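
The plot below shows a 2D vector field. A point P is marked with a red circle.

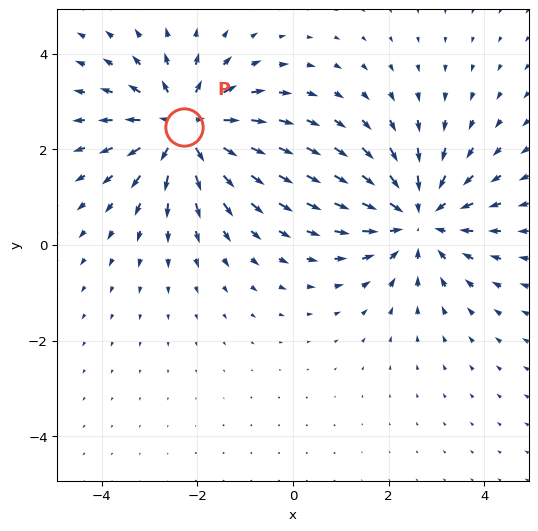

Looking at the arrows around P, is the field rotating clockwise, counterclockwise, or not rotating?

not rotating

Near P at (-2.3, 2.5) the arrows show no circulation. The curl there is ≈0.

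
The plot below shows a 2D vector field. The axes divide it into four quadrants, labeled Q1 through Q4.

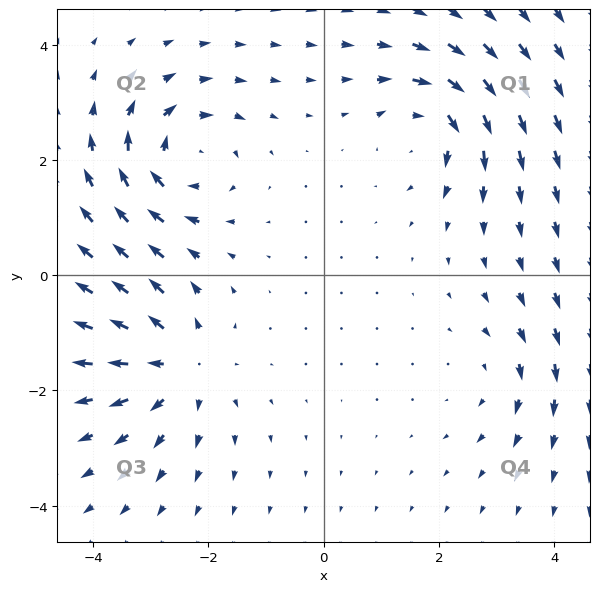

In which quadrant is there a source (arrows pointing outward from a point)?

Q3

The source sits at approximately (-2.5, -1.6), which lies in quadrant Q3. The divergence there is about +5, positive as expected for a source.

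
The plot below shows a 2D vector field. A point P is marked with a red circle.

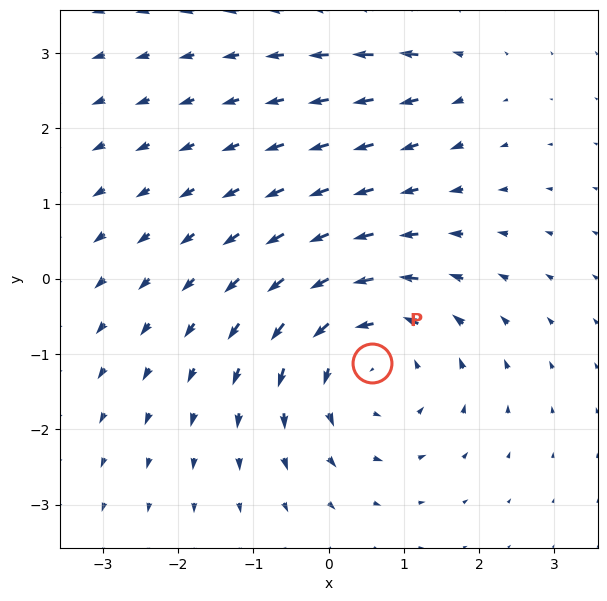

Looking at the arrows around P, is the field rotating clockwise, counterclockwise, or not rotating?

Near P at (0.6, -1.1) the arrows circulate counterclockwise. The curl (z-component) there is about +4; positive curl means counterclockwise rotation.

counterclockwise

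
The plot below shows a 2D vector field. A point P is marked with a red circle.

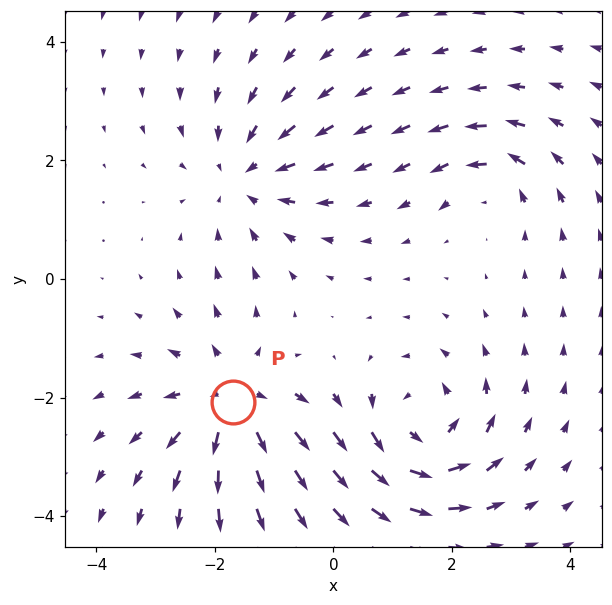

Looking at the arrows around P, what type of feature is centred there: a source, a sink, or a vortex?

source

At P (-1.7, -2.1) the arrows spread outward. Divergence about +5, curl ≈0 — positive divergence with near-zero curl is a source.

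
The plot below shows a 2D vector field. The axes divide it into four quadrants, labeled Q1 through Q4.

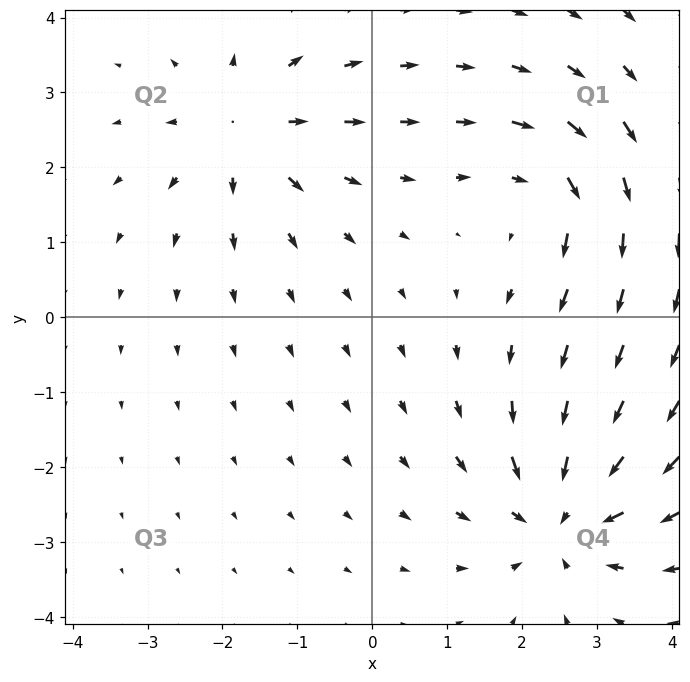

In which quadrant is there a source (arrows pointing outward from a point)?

Q2

The source sits at approximately (-1.7, 2.5), which lies in quadrant Q2. The divergence there is about +4, positive as expected for a source.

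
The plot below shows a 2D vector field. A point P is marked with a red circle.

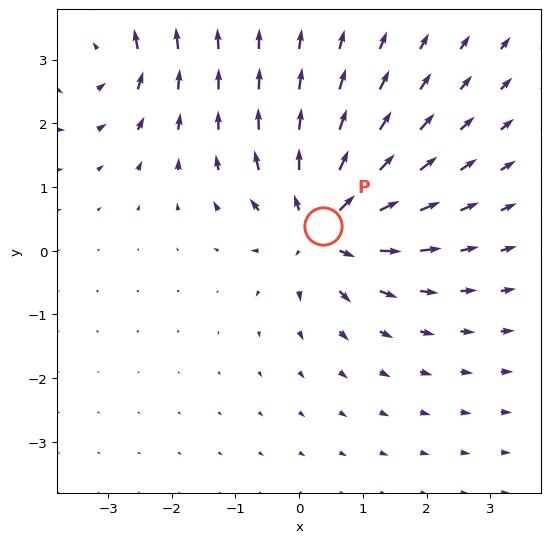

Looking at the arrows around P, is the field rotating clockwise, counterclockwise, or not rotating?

Near P at (0.4, 0.4) the arrows show no circulation. The curl there is ≈0.

not rotating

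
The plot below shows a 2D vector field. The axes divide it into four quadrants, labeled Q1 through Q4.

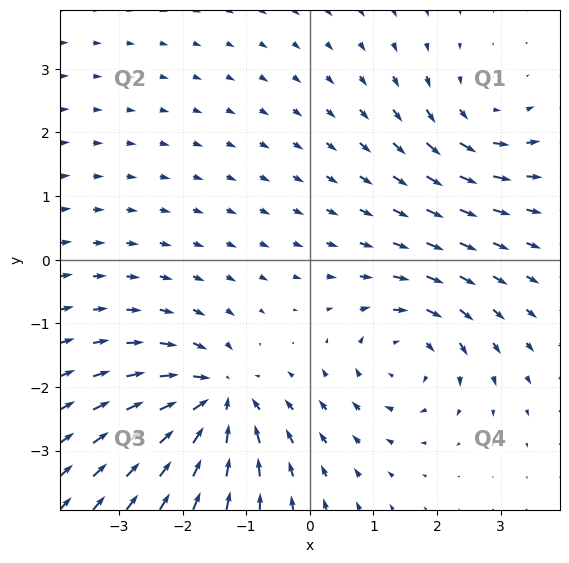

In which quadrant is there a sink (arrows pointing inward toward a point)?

Q3

The sink sits at approximately (-1.4, -2.2), which lies in quadrant Q3. The divergence there is about -6, negative as expected for a sink.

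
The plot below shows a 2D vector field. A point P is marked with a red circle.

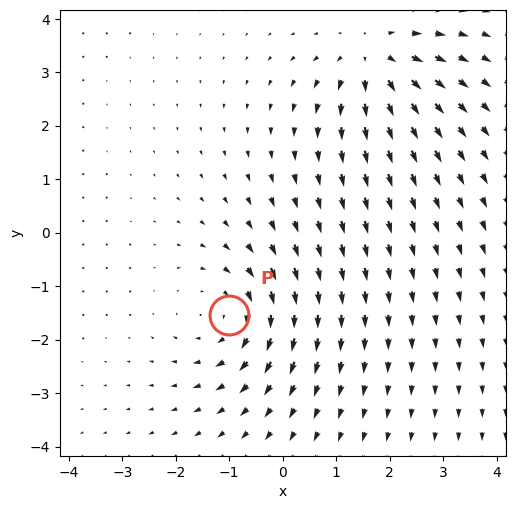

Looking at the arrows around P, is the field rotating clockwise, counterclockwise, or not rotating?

clockwise

Near P at (-1.0, -1.5) the arrows circulate clockwise. The curl (z-component) there is about -4; negative curl means clockwise rotation.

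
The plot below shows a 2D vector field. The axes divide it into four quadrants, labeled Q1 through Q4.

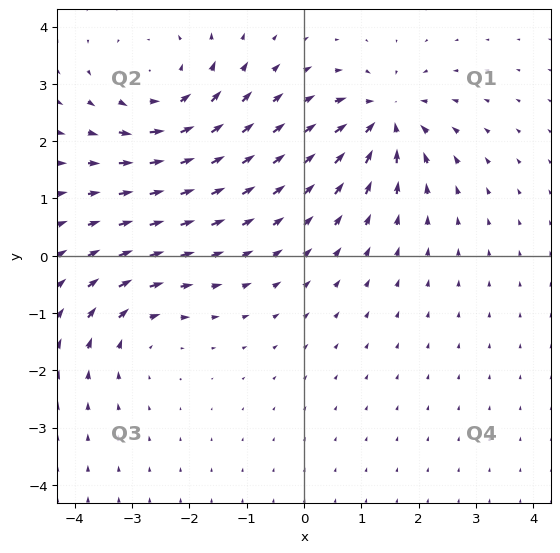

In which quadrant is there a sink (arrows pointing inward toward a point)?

The sink sits at approximately (1.4, 2.4), which lies in quadrant Q1. The divergence there is about -5, negative as expected for a sink.

Q1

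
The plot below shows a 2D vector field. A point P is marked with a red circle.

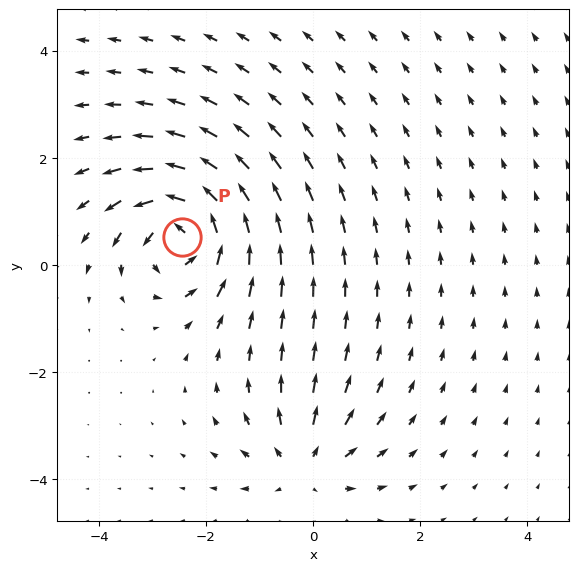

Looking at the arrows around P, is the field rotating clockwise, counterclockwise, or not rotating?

Near P at (-2.5, 0.5) the arrows circulate counterclockwise. The curl (z-component) there is about +6; positive curl means counterclockwise rotation.

counterclockwise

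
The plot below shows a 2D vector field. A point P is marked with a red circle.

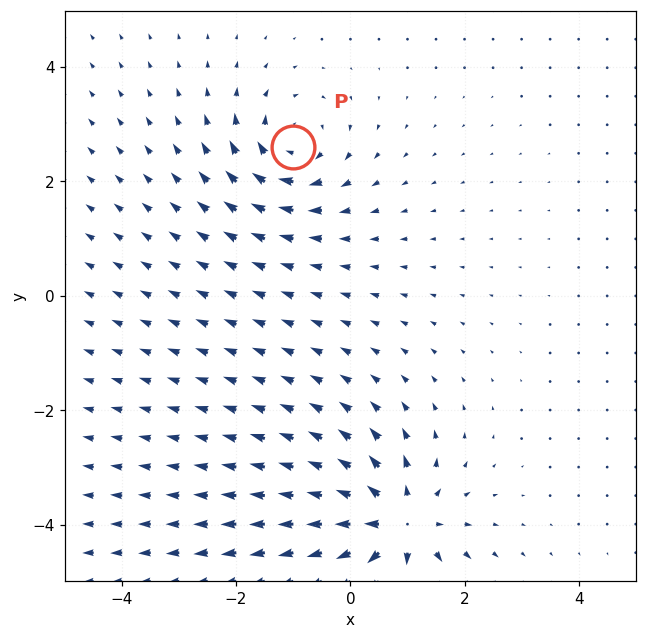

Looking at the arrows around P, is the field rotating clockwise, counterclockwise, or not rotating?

clockwise

Near P at (-1.0, 2.6) the arrows circulate clockwise. The curl (z-component) there is about -4; negative curl means clockwise rotation.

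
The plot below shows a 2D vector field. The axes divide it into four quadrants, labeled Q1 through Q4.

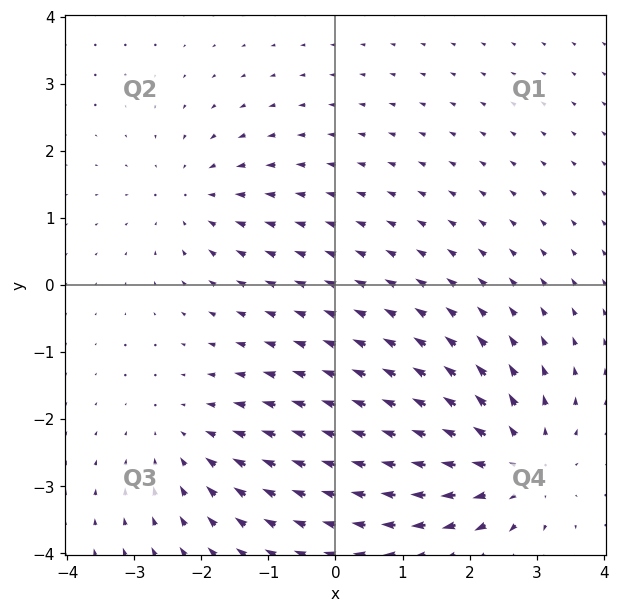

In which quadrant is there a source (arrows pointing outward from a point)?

Q4

The source sits at approximately (2.7, -2.7), which lies in quadrant Q4. The divergence there is about +4, positive as expected for a source.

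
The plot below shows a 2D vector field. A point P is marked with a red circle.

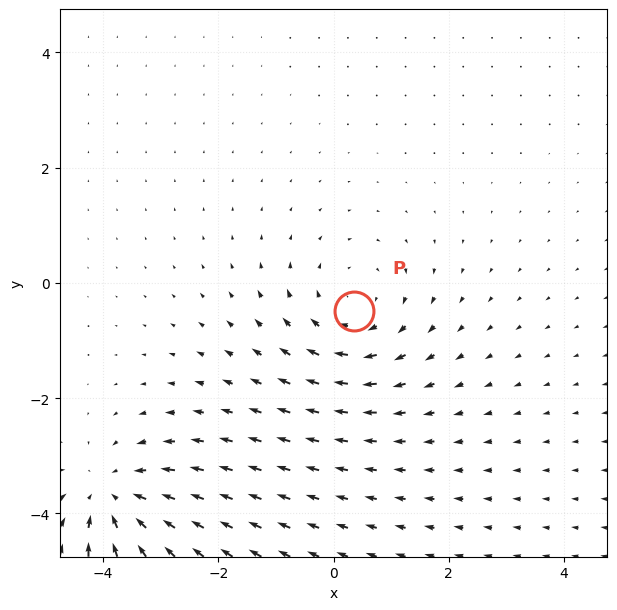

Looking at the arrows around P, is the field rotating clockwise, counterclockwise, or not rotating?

Near P at (0.4, -0.5) the arrows circulate clockwise. The curl (z-component) there is about -3; negative curl means clockwise rotation.

clockwise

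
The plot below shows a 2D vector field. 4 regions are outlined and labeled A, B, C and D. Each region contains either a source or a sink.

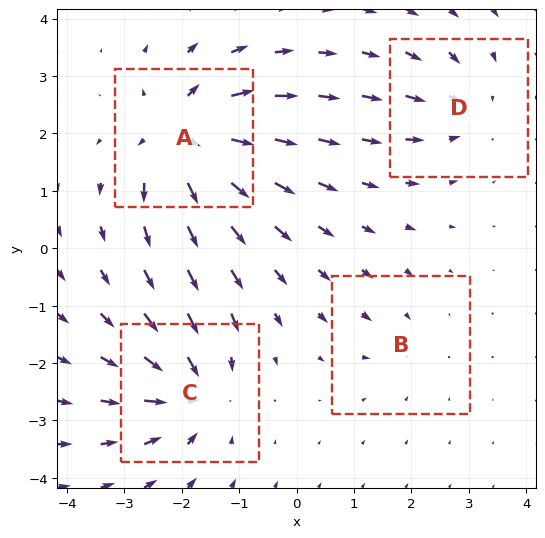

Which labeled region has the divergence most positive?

Divergence at each region's feature centre — A: about +8, B: about -2, C: about -6, D: about -4. Region A is most positive.

A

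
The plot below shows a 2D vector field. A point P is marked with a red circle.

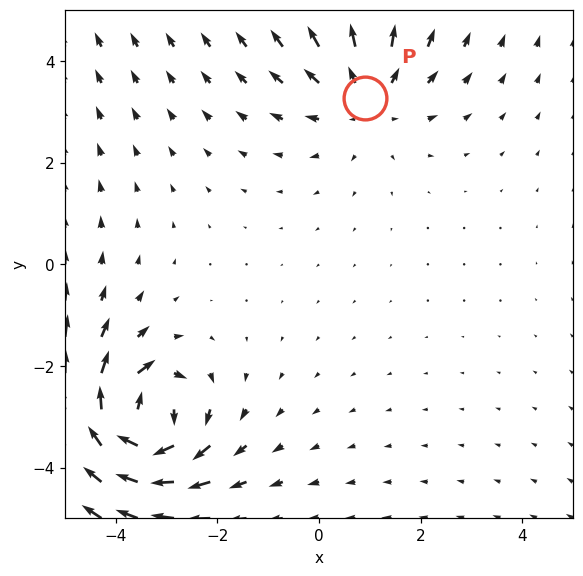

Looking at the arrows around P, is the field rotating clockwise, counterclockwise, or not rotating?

not rotating

Near P at (0.9, 3.3) the arrows show no circulation. The curl there is ≈0.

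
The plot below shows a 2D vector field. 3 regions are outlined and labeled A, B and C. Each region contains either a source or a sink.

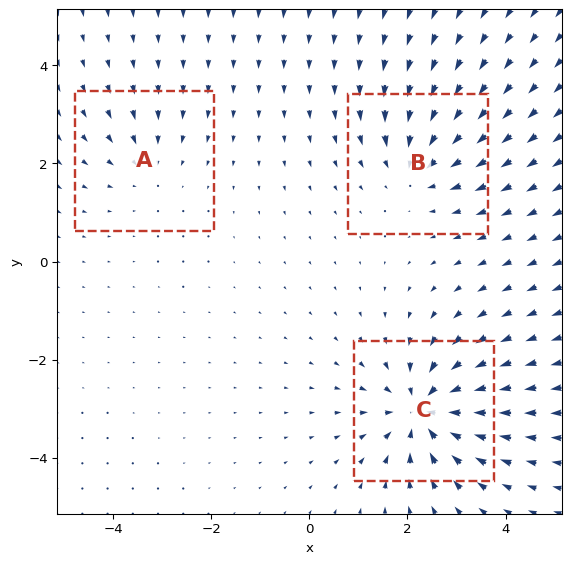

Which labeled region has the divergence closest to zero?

Divergence at each region's feature centre — A: about -2, B: about -3, C: about -5. Region A is closest to zero.

A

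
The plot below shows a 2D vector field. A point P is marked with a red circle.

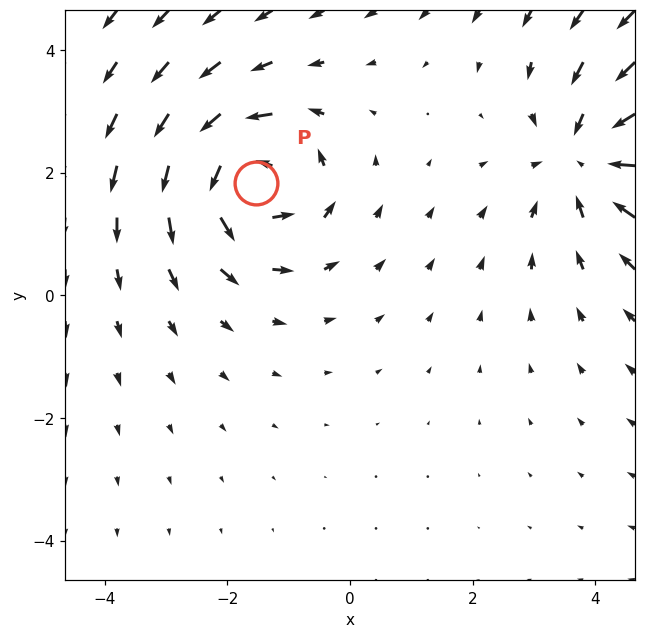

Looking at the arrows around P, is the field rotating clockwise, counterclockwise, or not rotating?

Near P at (-1.5, 1.8) the arrows circulate counterclockwise. The curl (z-component) there is about +6; positive curl means counterclockwise rotation.

counterclockwise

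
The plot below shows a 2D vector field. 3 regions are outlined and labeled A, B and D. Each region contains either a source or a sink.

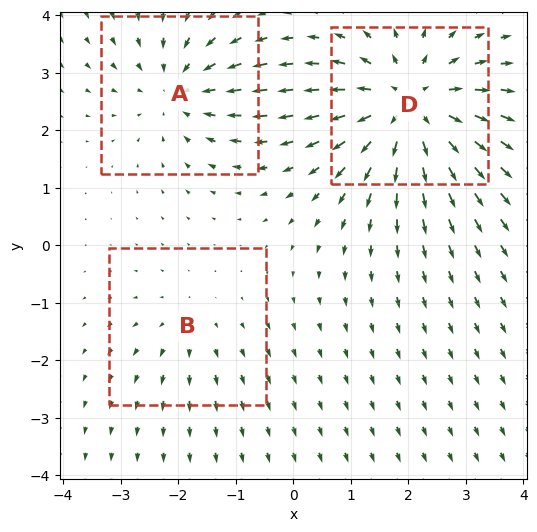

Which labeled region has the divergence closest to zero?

Divergence at each region's feature centre — A: about -3, B: about +2, D: about +5. Region B is closest to zero.

B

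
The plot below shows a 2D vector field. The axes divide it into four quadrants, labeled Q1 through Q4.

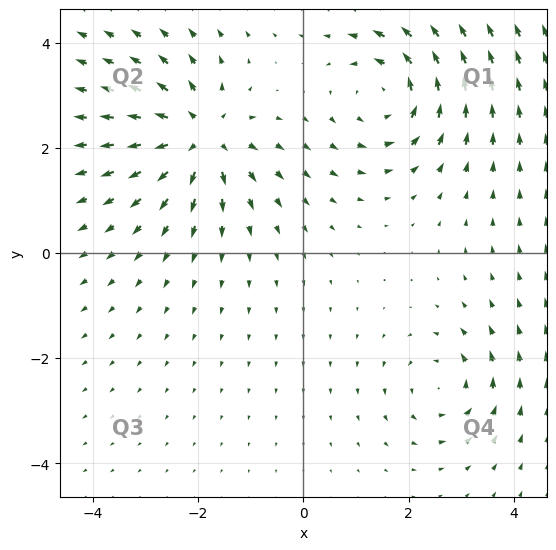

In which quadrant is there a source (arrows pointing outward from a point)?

The source sits at approximately (-2.0, 2.2), which lies in quadrant Q2. The divergence there is about +6, positive as expected for a source.

Q2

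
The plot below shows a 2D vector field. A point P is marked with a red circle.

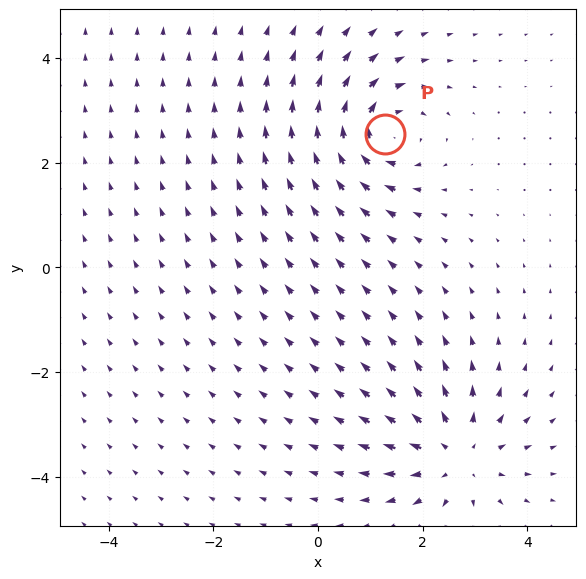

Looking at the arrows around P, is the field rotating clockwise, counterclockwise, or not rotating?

Near P at (1.3, 2.5) the arrows circulate clockwise. The curl (z-component) there is about -5; negative curl means clockwise rotation.

clockwise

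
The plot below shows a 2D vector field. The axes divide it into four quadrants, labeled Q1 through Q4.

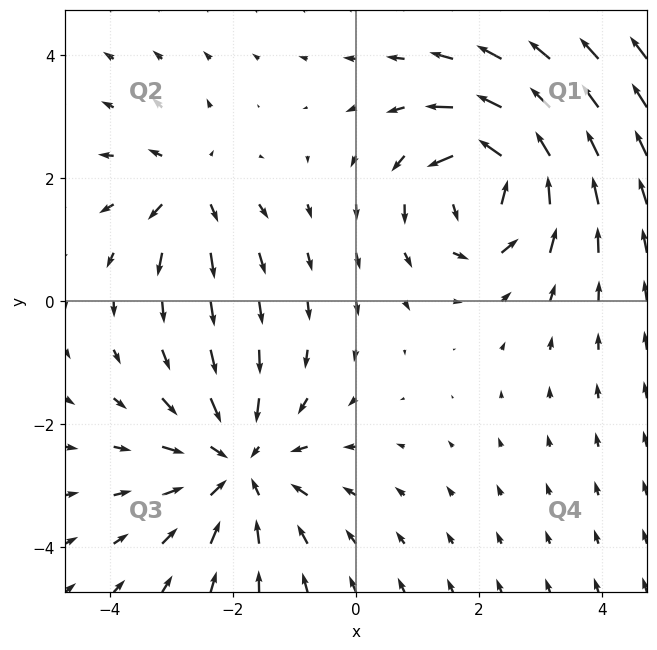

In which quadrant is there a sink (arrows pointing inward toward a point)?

Q3

The sink sits at approximately (-1.9, -2.7), which lies in quadrant Q3. The divergence there is about -4, negative as expected for a sink.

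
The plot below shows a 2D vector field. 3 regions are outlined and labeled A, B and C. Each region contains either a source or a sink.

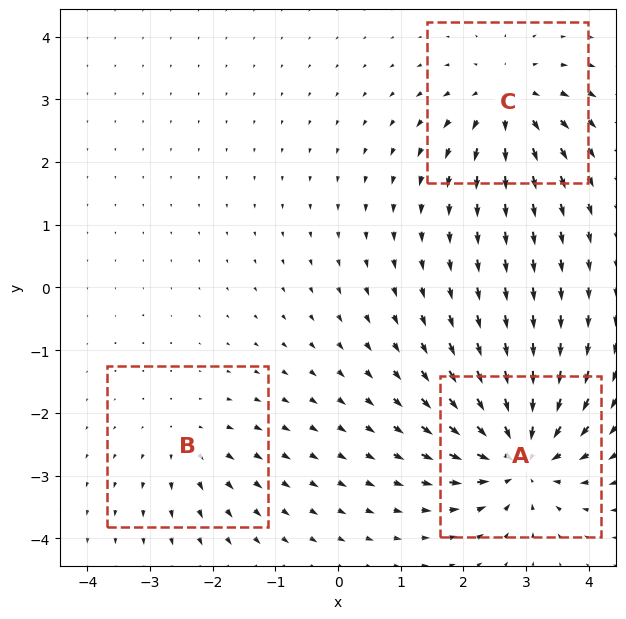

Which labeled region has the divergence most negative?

Divergence at each region's feature centre — A: about -6, B: about +2, C: about +4. Region A is most negative.

A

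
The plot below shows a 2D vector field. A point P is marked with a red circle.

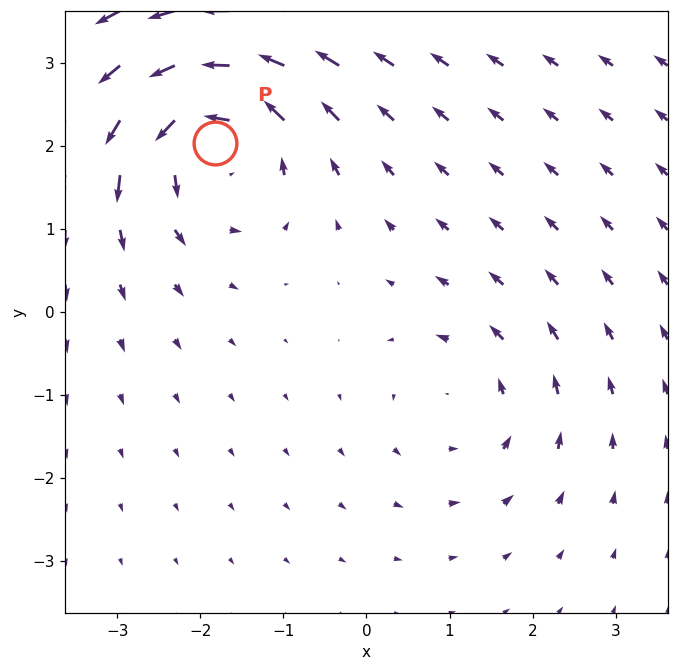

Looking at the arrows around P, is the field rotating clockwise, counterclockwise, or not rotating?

counterclockwise

Near P at (-1.8, 2.0) the arrows circulate counterclockwise. The curl (z-component) there is about +5; positive curl means counterclockwise rotation.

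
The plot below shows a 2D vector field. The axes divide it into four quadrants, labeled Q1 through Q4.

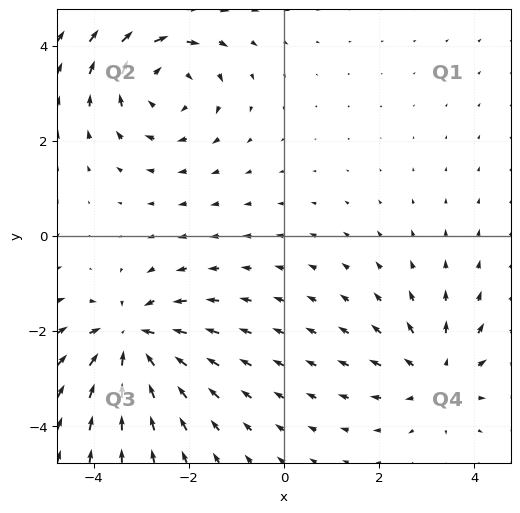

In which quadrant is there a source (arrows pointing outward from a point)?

The source sits at approximately (3.2, -2.9), which lies in quadrant Q4. The divergence there is about +3, positive as expected for a source.

Q4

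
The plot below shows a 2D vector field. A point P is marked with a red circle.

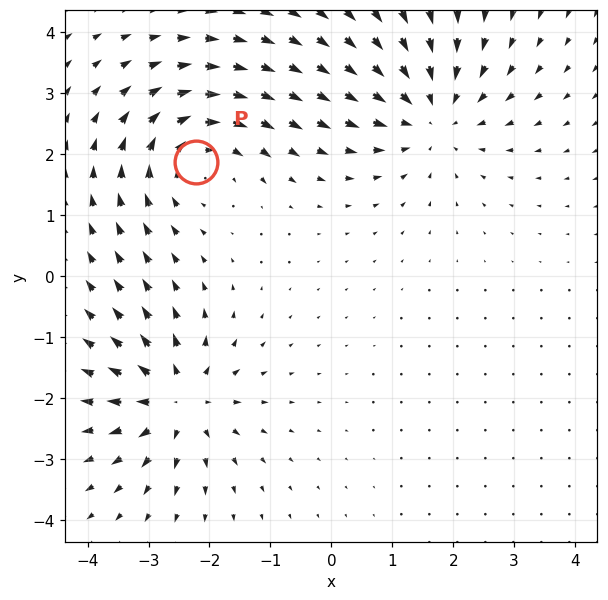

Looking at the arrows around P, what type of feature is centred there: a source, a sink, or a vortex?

vortex

At P (-2.2, 1.9) the arrows circulate clockwise. Divergence ≈0, curl about -4 — near-zero divergence with nonzero curl is a vortex.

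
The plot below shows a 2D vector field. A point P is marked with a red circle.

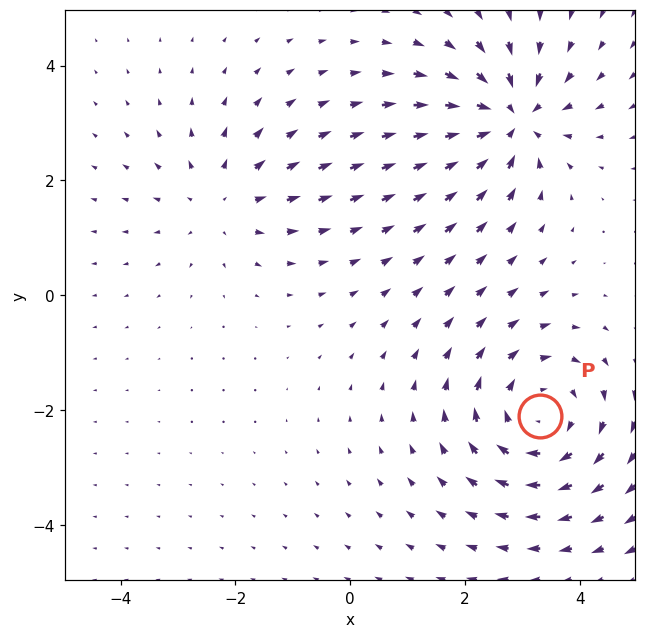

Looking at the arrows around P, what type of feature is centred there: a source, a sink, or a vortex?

vortex

At P (3.3, -2.1) the arrows circulate clockwise. Divergence ≈0, curl about -4 — near-zero divergence with nonzero curl is a vortex.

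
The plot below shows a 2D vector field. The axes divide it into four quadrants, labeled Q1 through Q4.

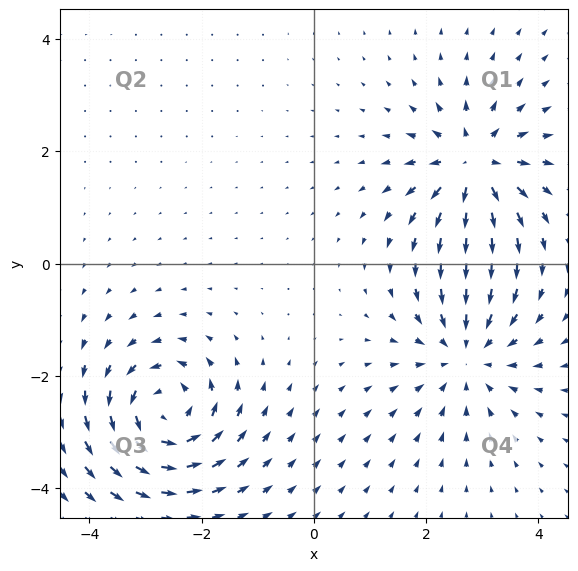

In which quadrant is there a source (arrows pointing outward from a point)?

Q1

The source sits at approximately (2.9, 1.8), which lies in quadrant Q1. The divergence there is about +5, positive as expected for a source.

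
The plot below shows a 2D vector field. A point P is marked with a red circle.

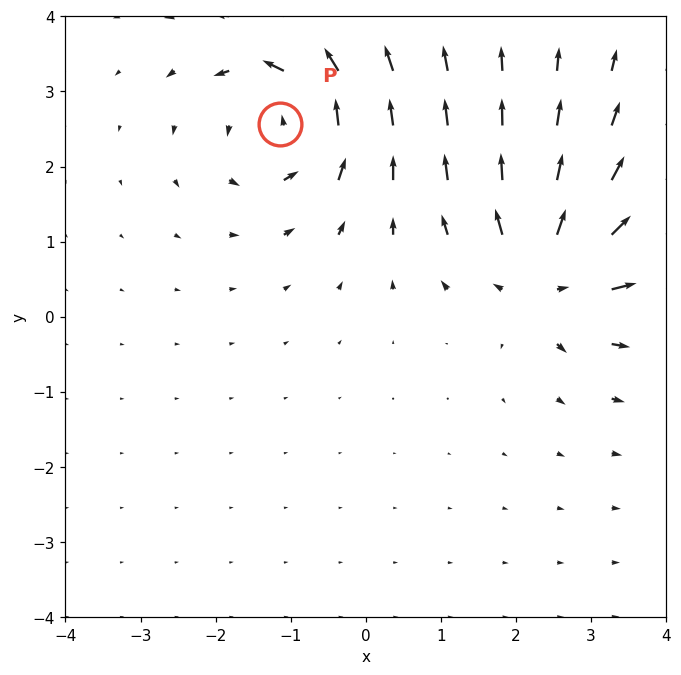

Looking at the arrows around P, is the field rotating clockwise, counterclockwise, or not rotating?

counterclockwise

Near P at (-1.1, 2.6) the arrows circulate counterclockwise. The curl (z-component) there is about +5; positive curl means counterclockwise rotation.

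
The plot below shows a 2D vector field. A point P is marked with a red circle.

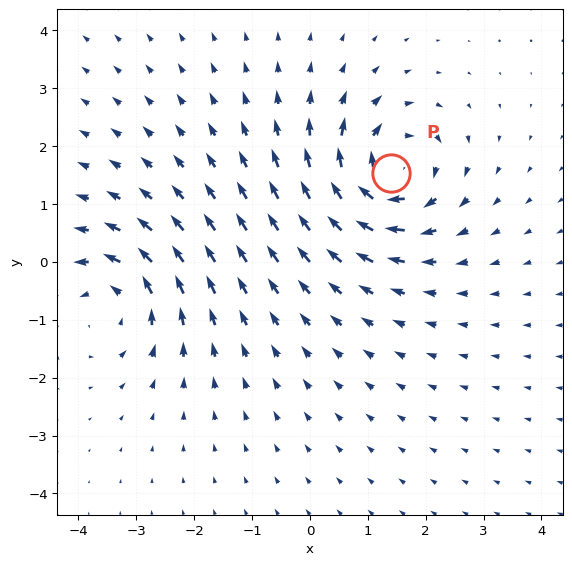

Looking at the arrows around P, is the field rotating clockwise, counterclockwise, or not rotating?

clockwise

Near P at (1.4, 1.5) the arrows circulate clockwise. The curl (z-component) there is about -7; negative curl means clockwise rotation.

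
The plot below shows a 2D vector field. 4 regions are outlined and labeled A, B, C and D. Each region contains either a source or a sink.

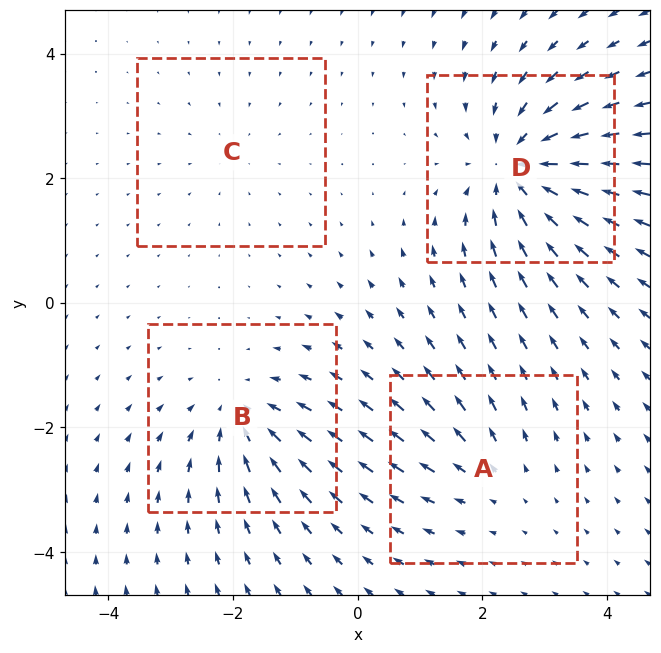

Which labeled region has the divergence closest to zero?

C

Divergence at each region's feature centre — A: about +3, B: about -5, C: about -2, D: about -7. Region C is closest to zero.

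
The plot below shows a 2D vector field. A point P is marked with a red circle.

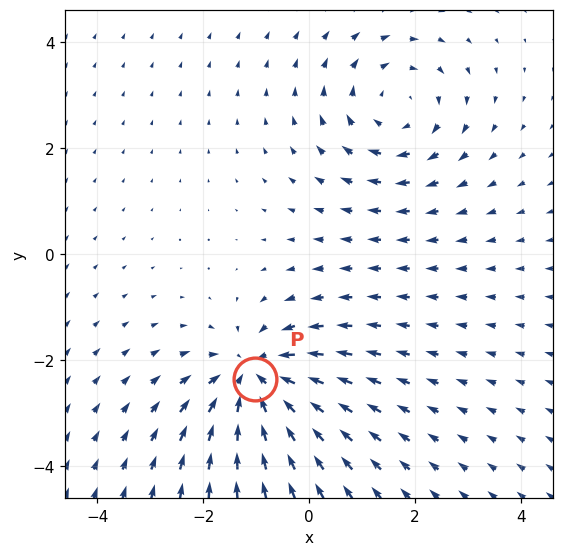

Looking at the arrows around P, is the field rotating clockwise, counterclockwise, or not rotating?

not rotating

Near P at (-1.0, -2.4) the arrows show no circulation. The curl there is ≈0.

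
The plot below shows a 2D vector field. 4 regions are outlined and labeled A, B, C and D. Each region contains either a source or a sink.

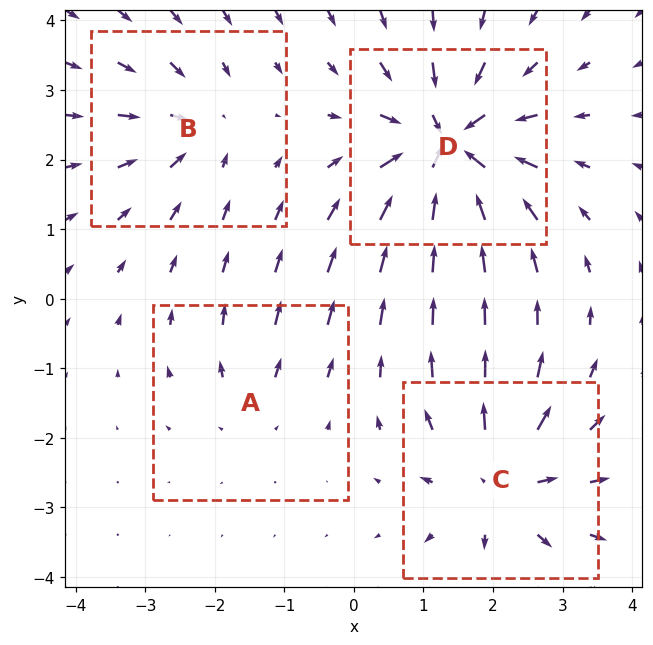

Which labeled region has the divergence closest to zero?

A

Divergence at each region's feature centre — A: about +3, B: about -4, C: about +6, D: about -8. Region A is closest to zero.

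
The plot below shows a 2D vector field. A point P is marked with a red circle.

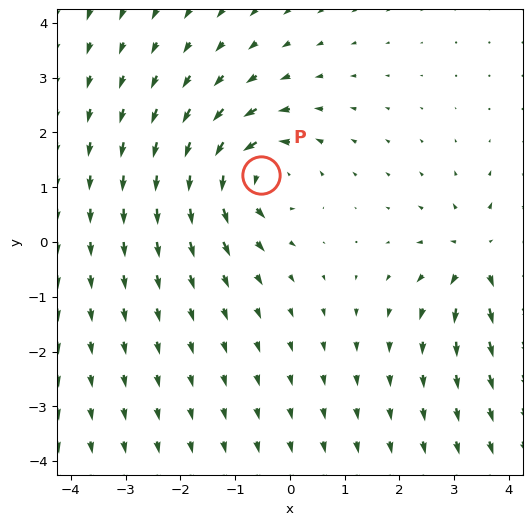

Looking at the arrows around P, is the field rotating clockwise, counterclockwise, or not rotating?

Near P at (-0.5, 1.2) the arrows circulate counterclockwise. The curl (z-component) there is about +4; positive curl means counterclockwise rotation.

counterclockwise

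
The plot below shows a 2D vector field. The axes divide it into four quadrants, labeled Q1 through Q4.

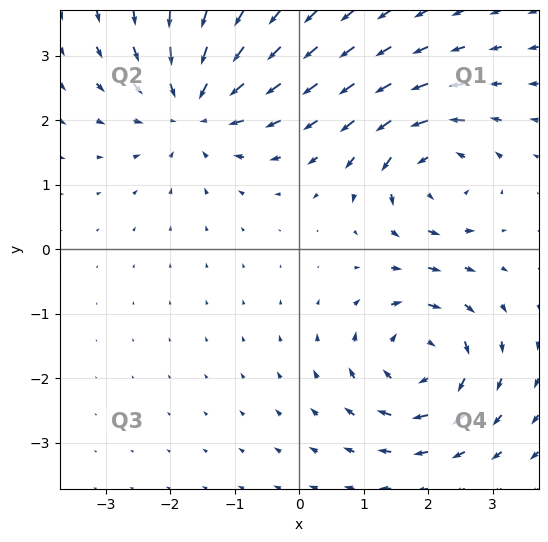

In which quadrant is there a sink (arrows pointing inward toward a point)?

The sink sits at approximately (-1.6, 2.2), which lies in quadrant Q2. The divergence there is about -5, negative as expected for a sink.

Q2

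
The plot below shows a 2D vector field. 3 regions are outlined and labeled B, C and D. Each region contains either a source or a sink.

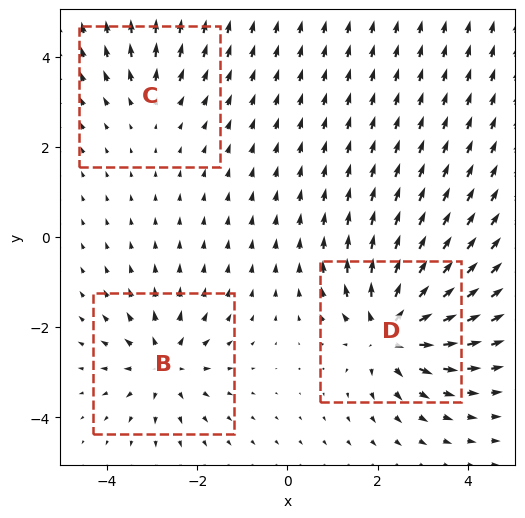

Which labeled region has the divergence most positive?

Divergence at each region's feature centre — B: about +4, C: about +2, D: about +6. Region D is most positive.

D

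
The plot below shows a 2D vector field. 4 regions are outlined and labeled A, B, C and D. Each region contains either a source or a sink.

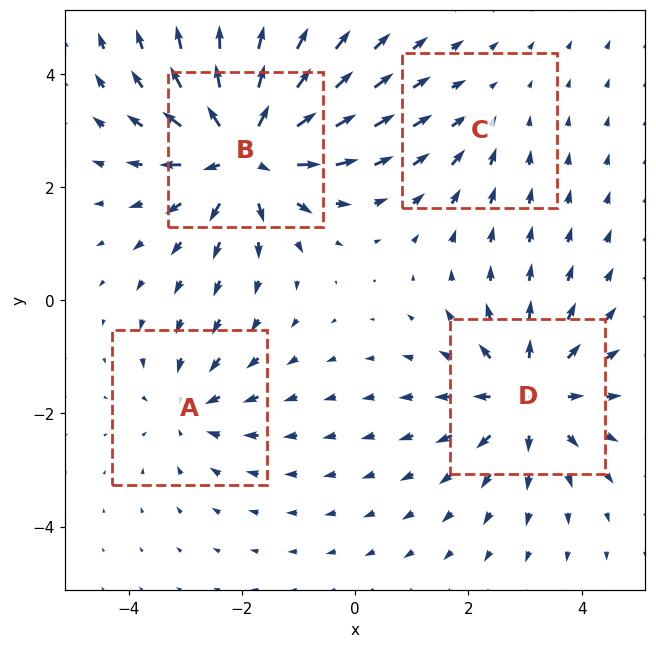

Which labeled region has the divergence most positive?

Divergence at each region's feature centre — A: about -4, B: about +8, C: about -2, D: about +6. Region B is most positive.

B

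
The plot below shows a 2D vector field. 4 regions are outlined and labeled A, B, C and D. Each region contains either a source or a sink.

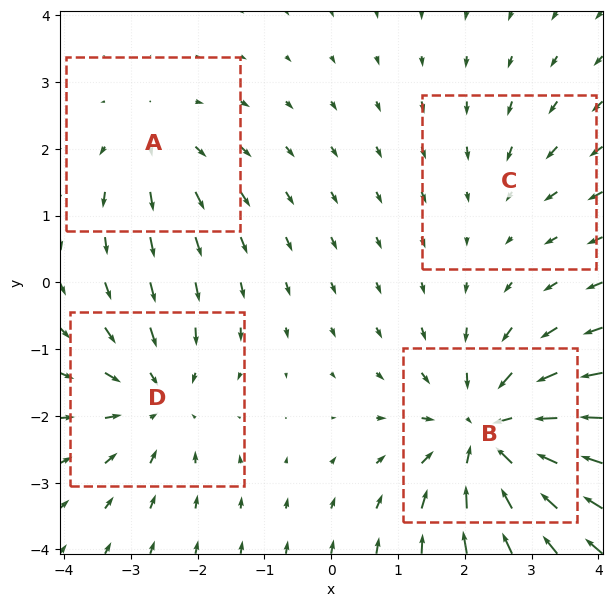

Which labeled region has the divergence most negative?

Divergence at each region's feature centre — A: about +3, B: about -7, C: about -2, D: about -4. Region B is most negative.

B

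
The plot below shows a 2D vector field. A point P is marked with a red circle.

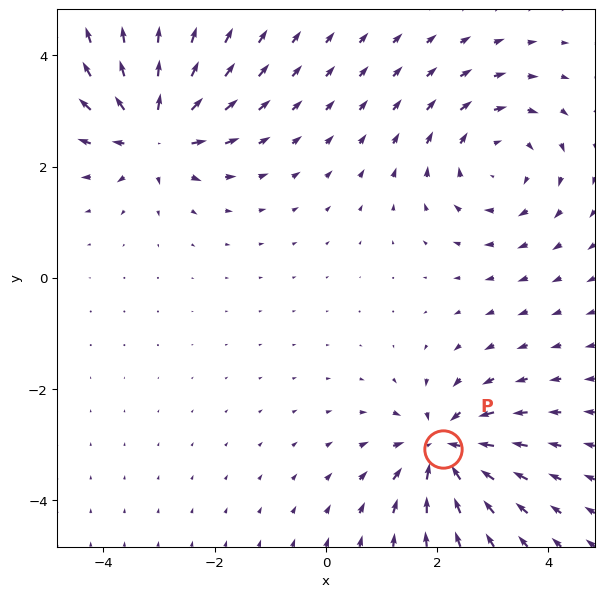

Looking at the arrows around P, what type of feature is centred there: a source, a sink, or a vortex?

At P (2.1, -3.1) the arrows converge inward. Divergence about -5, curl ≈0 — negative divergence with near-zero curl is a sink.

sink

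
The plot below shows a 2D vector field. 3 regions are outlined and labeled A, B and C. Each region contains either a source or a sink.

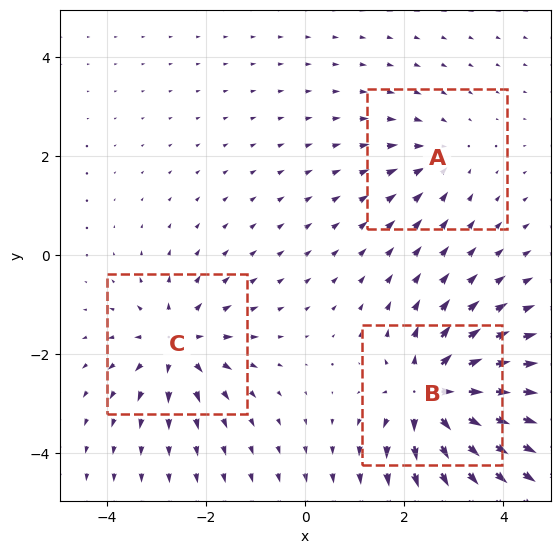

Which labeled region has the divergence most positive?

B

Divergence at each region's feature centre — A: about -2, B: about +6, C: about +4. Region B is most positive.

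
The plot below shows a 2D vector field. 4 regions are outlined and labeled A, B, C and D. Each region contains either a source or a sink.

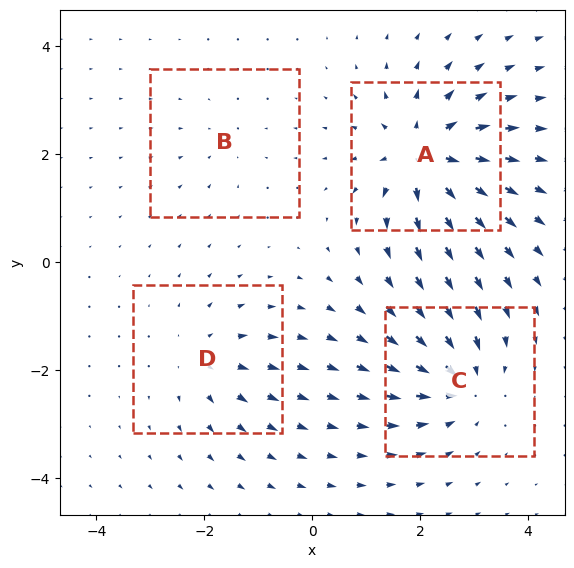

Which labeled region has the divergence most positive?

Divergence at each region's feature centre — A: about +7, B: about -2, C: about -5, D: about +4. Region A is most positive.

A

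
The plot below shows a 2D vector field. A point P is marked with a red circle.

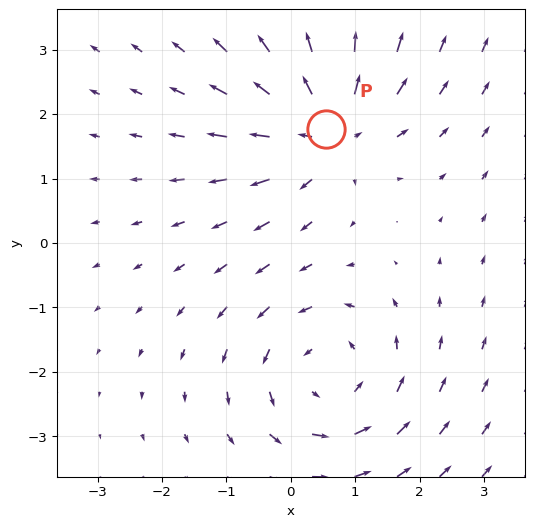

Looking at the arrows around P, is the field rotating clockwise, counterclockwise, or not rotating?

not rotating

Near P at (0.6, 1.8) the arrows show no circulation. The curl there is ≈0.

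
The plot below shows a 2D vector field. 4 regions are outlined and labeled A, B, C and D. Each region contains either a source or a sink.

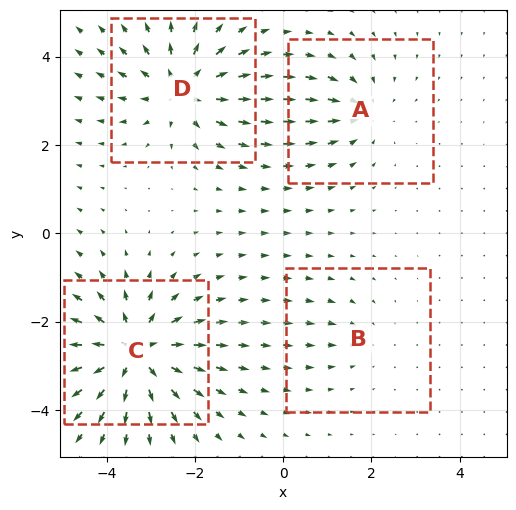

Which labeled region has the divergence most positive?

C

Divergence at each region's feature centre — A: about -4, B: about -2, C: about +7, D: about +6. Region C is most positive.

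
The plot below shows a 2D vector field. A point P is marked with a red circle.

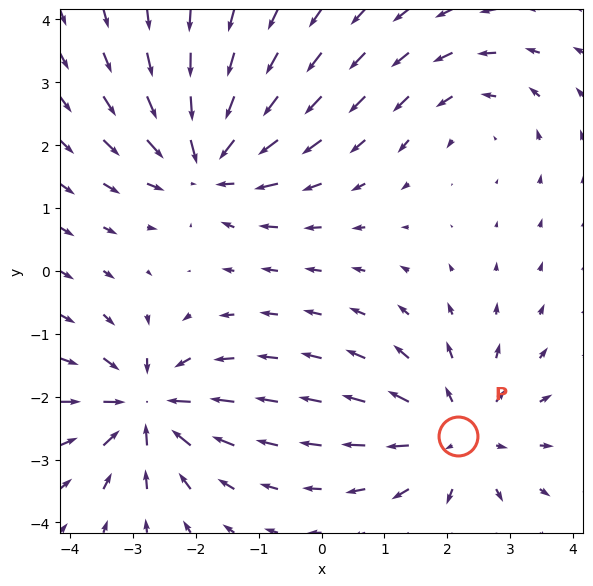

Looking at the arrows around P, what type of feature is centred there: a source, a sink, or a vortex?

At P (2.2, -2.6) the arrows spread outward. Divergence about +4, curl ≈0 — positive divergence with near-zero curl is a source.

source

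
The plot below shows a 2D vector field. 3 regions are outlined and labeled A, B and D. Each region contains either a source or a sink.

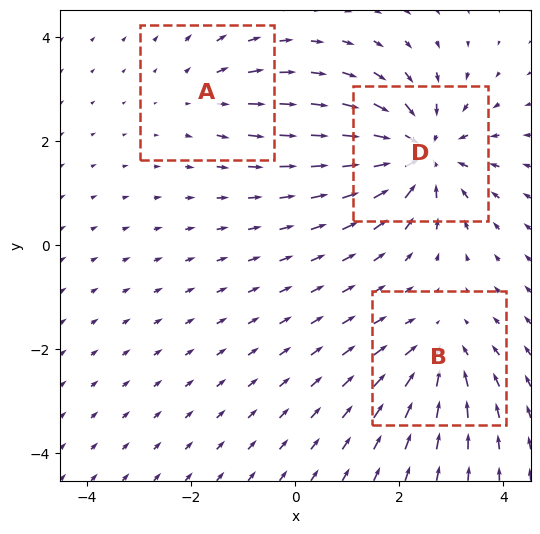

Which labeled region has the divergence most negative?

Divergence at each region's feature centre — A: about +2, B: about -3, D: about -5. Region D is most negative.

D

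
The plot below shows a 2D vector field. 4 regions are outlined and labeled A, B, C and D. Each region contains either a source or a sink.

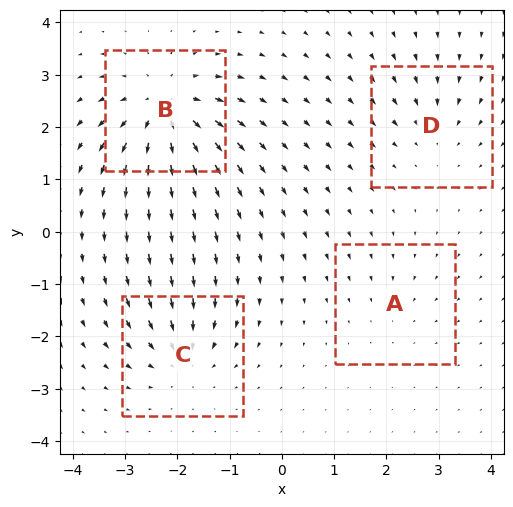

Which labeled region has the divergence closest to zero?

A

Divergence at each region's feature centre — A: about -2, B: about +8, C: about -6, D: about -4. Region A is closest to zero.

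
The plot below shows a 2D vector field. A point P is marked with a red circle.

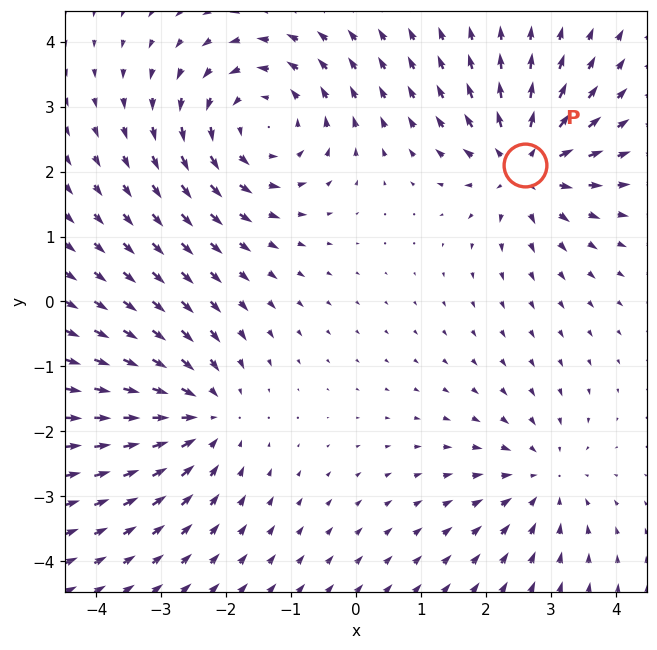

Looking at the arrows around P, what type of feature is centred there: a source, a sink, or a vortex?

source

At P (2.6, 2.1) the arrows spread outward. Divergence about +5, curl ≈0 — positive divergence with near-zero curl is a source.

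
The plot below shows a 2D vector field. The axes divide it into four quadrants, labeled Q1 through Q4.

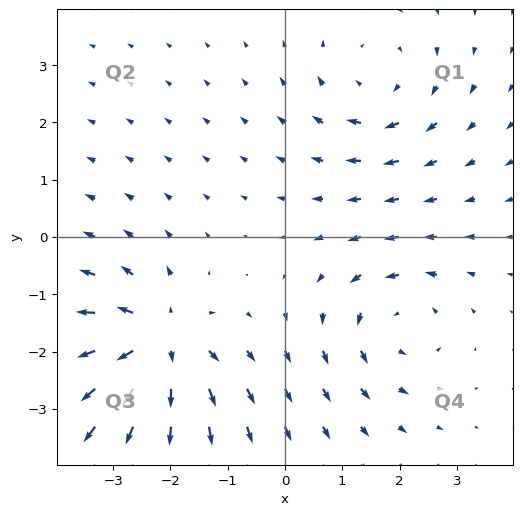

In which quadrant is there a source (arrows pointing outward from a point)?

Q3

The source sits at approximately (-2.2, -1.8), which lies in quadrant Q3. The divergence there is about +6, positive as expected for a source.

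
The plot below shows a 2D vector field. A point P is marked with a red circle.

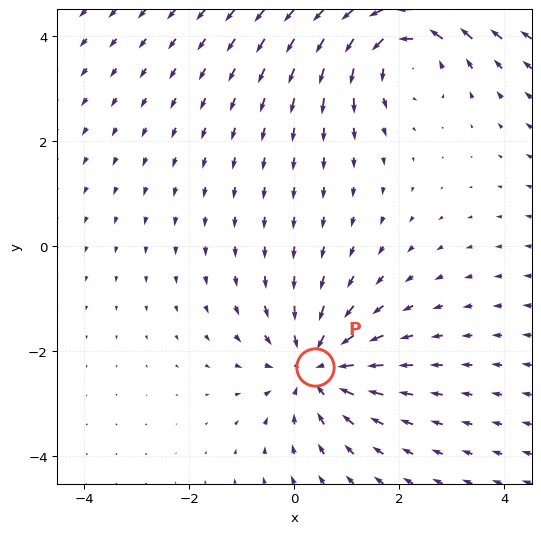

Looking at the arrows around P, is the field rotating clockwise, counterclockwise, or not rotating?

not rotating

Near P at (0.4, -2.3) the arrows show no circulation. The curl there is ≈0.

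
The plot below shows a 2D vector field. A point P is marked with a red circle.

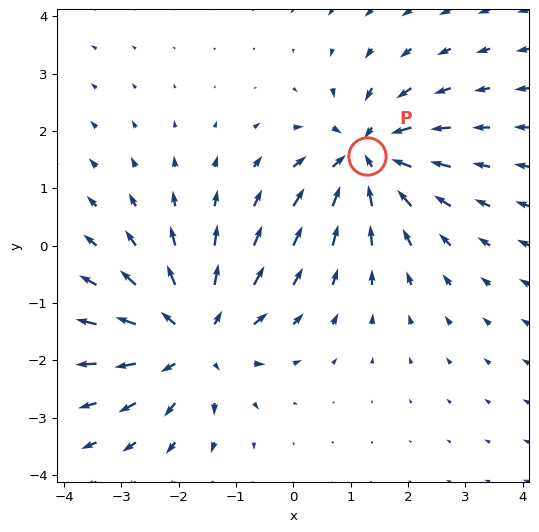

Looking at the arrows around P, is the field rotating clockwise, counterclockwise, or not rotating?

not rotating

Near P at (1.3, 1.6) the arrows show no circulation. The curl there is ≈0.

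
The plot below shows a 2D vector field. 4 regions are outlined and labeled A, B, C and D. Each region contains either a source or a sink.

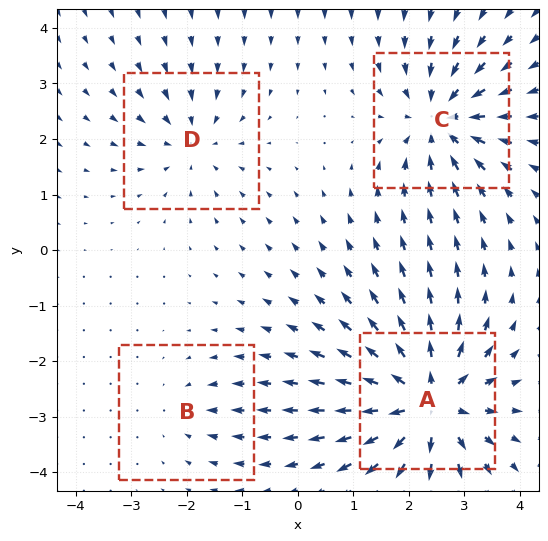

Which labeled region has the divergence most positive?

A

Divergence at each region's feature centre — A: about +8, B: about -2, C: about -6, D: about -4. Region A is most positive.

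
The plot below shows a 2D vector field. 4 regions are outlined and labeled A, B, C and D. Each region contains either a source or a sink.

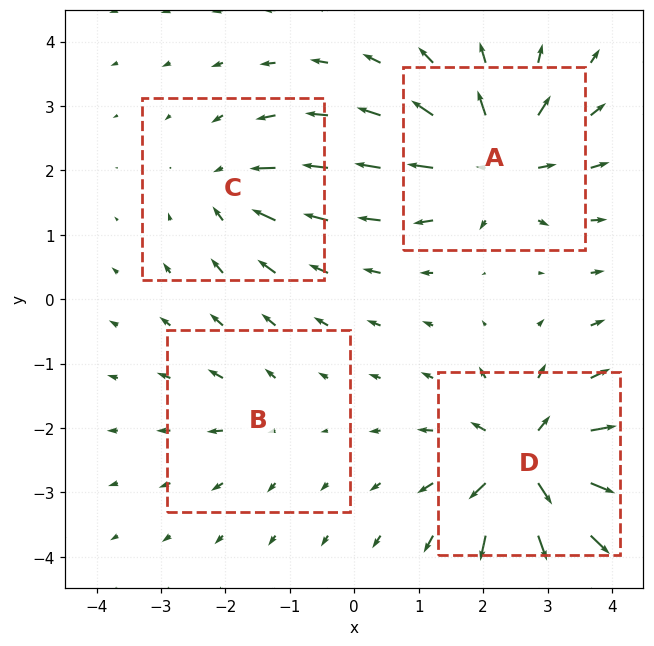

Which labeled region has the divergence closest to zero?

B

Divergence at each region's feature centre — A: about +7, B: about +2, C: about -4, D: about +8. Region B is closest to zero.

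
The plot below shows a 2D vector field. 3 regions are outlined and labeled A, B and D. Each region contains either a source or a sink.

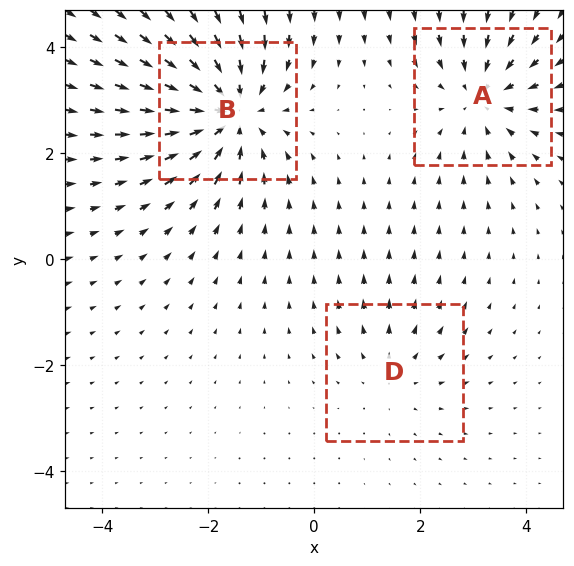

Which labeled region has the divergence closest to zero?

Divergence at each region's feature centre — A: about -3, B: about -5, D: about +2. Region D is closest to zero.

D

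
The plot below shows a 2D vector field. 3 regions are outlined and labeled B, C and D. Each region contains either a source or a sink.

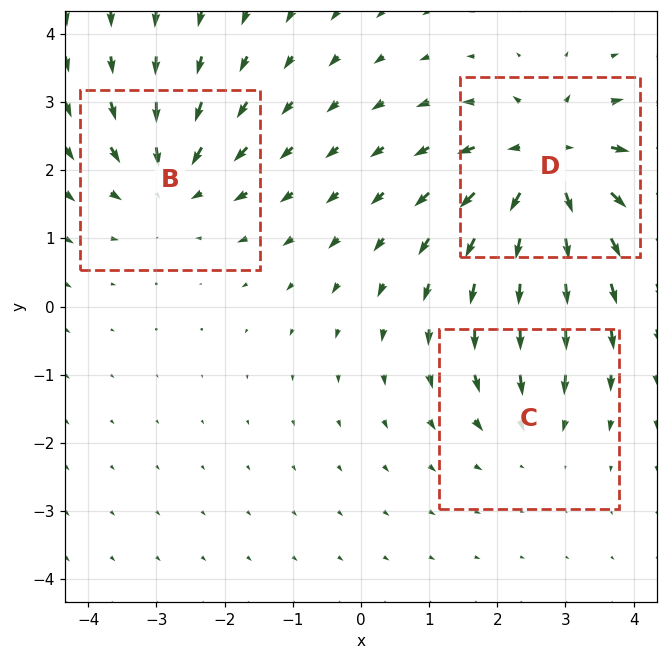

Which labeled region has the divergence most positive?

D

Divergence at each region's feature centre — B: about -3, C: about -2, D: about +5. Region D is most positive.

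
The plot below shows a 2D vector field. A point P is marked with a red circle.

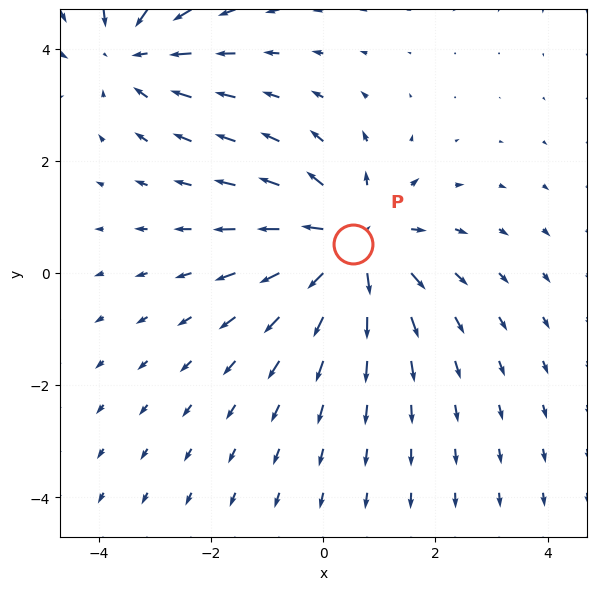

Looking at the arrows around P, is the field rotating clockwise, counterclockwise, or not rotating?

not rotating

Near P at (0.5, 0.5) the arrows show no circulation. The curl there is ≈0.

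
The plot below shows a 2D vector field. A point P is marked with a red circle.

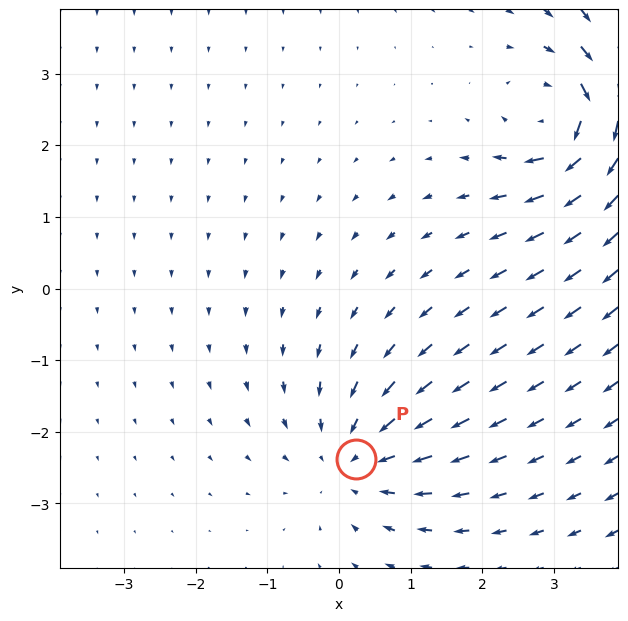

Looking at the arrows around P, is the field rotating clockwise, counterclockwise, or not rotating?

Near P at (0.2, -2.4) the arrows show no circulation. The curl there is ≈0.

not rotating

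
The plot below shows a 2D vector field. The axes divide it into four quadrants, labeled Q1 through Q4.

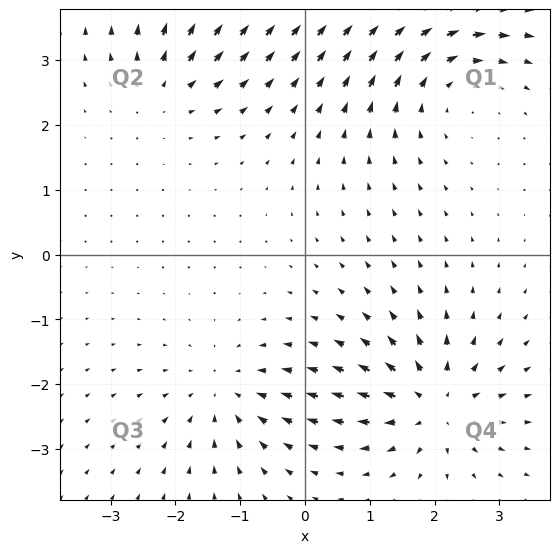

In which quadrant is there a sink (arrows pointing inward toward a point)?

Q3

The sink sits at approximately (-1.2, -2.1), which lies in quadrant Q3. The divergence there is about -4, negative as expected for a sink.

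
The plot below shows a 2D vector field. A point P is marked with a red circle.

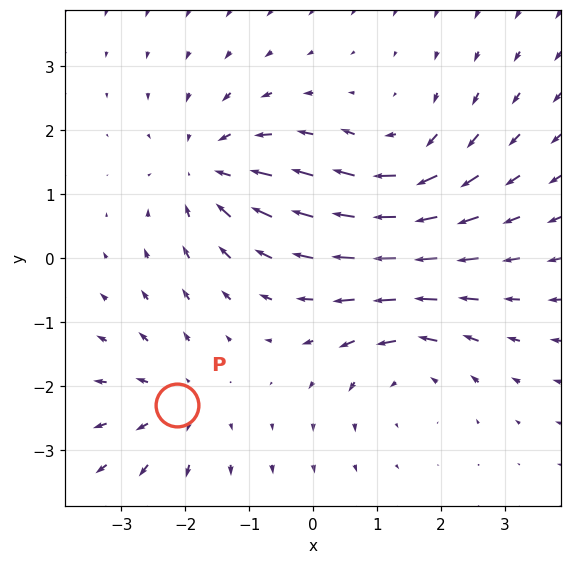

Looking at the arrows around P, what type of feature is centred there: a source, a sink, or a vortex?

At P (-2.1, -2.3) the arrows spread outward. Divergence about +4, curl ≈0 — positive divergence with near-zero curl is a source.

source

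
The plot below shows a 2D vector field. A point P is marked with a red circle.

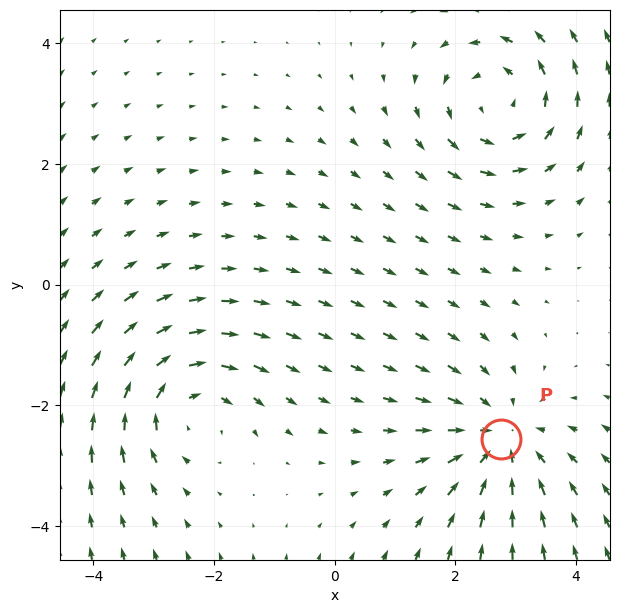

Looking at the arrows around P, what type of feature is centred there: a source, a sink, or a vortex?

At P (2.8, -2.6) the arrows converge inward. Divergence about -3, curl ≈0 — negative divergence with near-zero curl is a sink.

sink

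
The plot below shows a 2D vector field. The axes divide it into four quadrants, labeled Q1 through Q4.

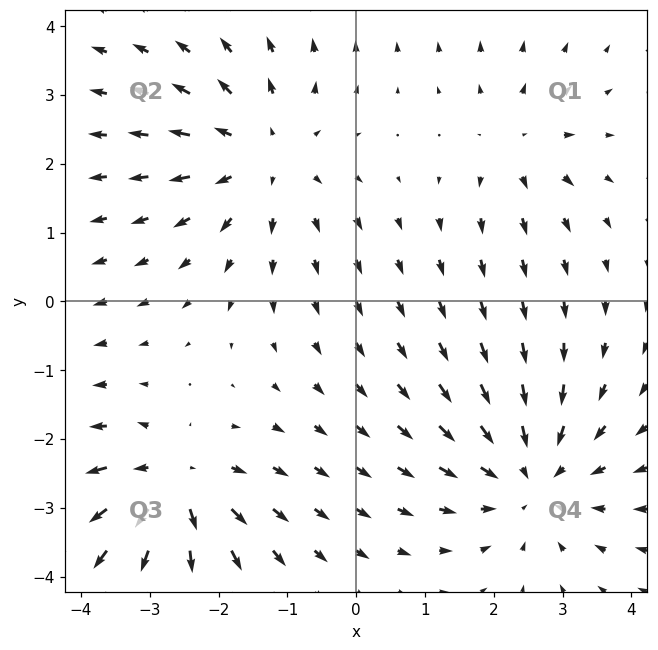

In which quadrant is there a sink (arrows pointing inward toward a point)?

Q4

The sink sits at approximately (2.6, -2.6), which lies in quadrant Q4. The divergence there is about -4, negative as expected for a sink.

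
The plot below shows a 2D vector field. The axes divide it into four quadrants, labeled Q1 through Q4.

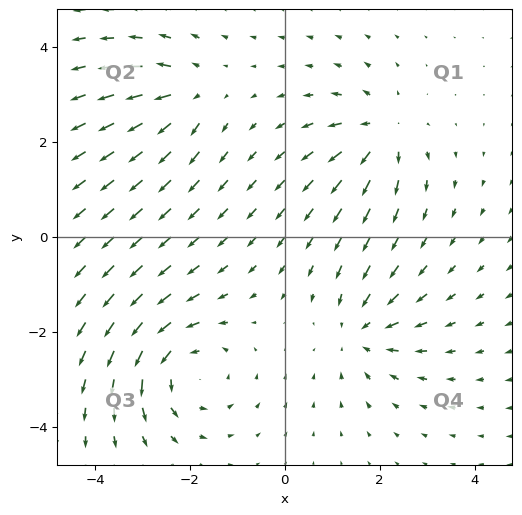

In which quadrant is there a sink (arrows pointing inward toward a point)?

Q4

The sink sits at approximately (1.6, -2.0), which lies in quadrant Q4. The divergence there is about -4, negative as expected for a sink.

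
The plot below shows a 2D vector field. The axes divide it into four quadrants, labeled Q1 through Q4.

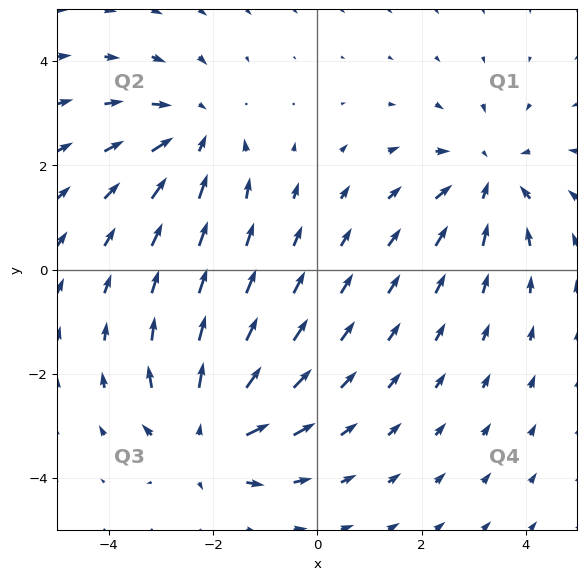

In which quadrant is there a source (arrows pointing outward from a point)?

The source sits at approximately (-2.1, -3.2), which lies in quadrant Q3. The divergence there is about +5, positive as expected for a source.

Q3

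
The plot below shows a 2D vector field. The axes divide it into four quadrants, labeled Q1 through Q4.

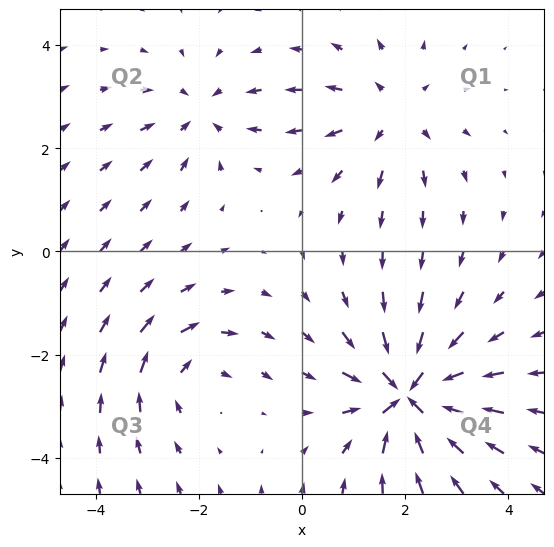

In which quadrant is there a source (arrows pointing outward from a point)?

Q1

The source sits at approximately (1.7, 2.6), which lies in quadrant Q1. The divergence there is about +3, positive as expected for a source.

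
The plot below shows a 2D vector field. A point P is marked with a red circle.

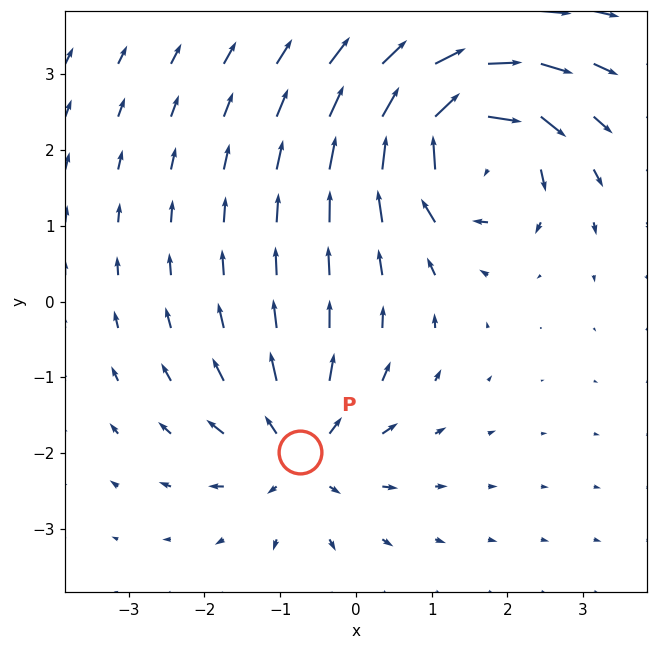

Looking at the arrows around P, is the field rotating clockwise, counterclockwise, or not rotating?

Near P at (-0.7, -2.0) the arrows show no circulation. The curl there is ≈0.

not rotating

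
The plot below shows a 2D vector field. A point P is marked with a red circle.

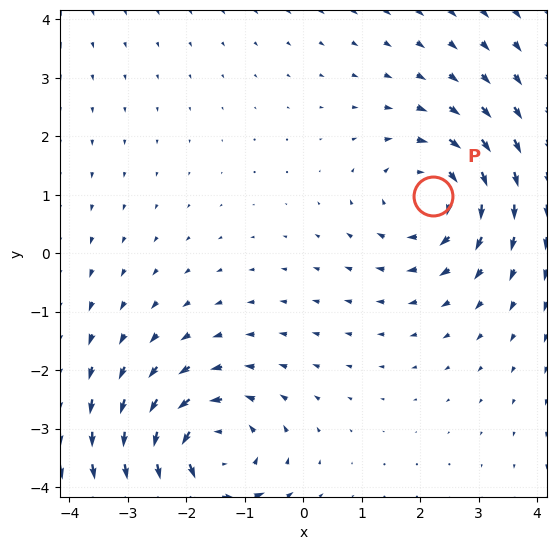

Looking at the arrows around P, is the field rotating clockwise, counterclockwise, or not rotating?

Near P at (2.2, 1.0) the arrows circulate clockwise. The curl (z-component) there is about -3; negative curl means clockwise rotation.

clockwise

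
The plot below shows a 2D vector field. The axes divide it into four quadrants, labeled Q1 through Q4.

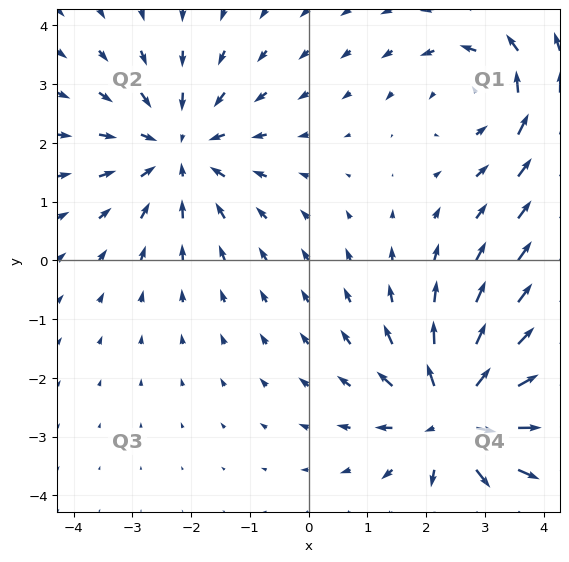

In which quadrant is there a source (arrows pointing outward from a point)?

Q4

The source sits at approximately (2.5, -2.6), which lies in quadrant Q4. The divergence there is about +5, positive as expected for a source.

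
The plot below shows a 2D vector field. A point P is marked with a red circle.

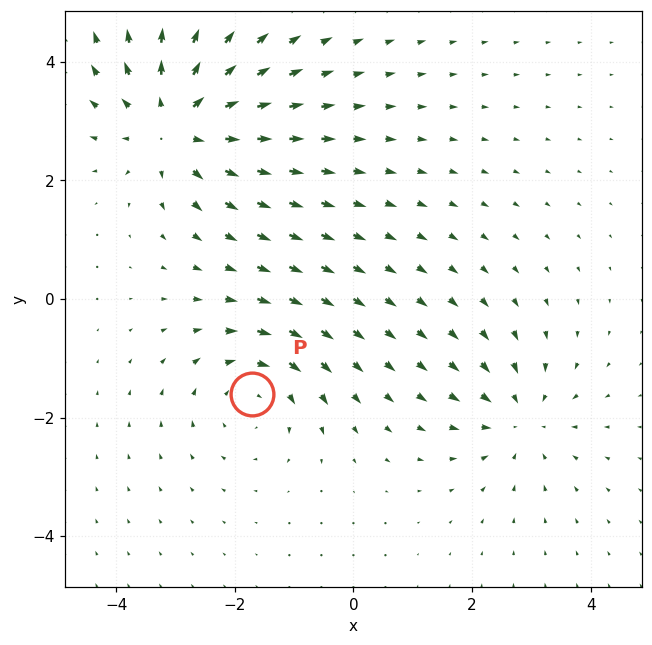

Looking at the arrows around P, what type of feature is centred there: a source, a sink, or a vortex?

vortex

At P (-1.7, -1.6) the arrows circulate clockwise. Divergence ≈0, curl about -3 — near-zero divergence with nonzero curl is a vortex.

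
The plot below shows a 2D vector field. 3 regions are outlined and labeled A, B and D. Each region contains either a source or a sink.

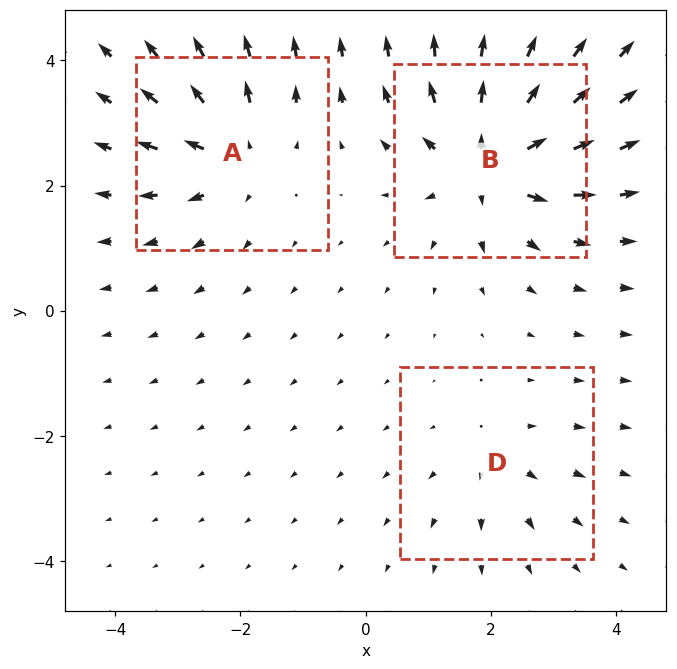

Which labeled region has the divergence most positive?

Divergence at each region's feature centre — A: about +4, B: about +6, D: about +2. Region B is most positive.

B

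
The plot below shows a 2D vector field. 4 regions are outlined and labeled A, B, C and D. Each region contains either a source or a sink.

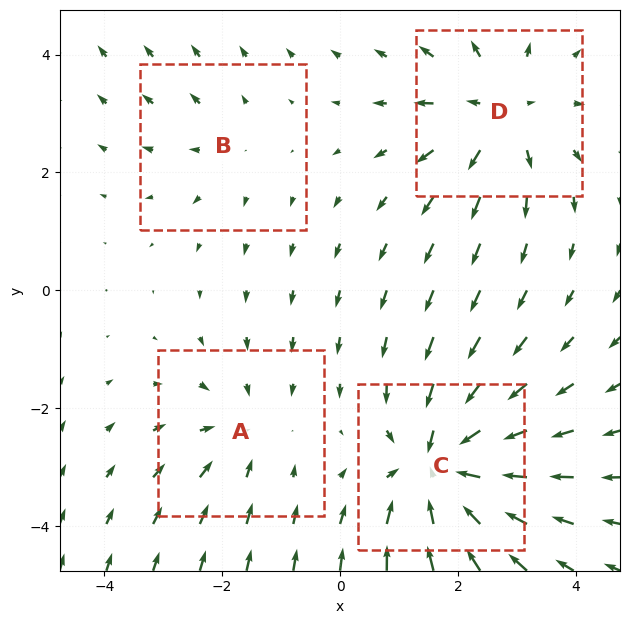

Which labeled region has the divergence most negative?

C

Divergence at each region's feature centre — A: about -3, B: about +2, C: about -6, D: about +4. Region C is most negative.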